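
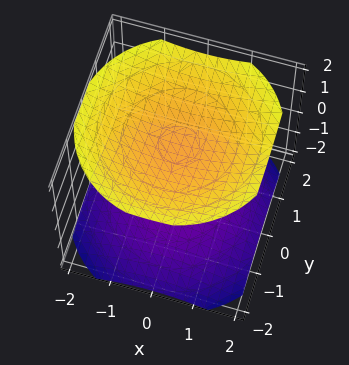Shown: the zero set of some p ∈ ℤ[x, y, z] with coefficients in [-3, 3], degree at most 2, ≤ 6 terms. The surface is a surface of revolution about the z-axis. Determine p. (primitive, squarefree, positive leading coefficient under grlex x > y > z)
First, I count 2 distinct pieces. Treating them together as one polynomial.
Then, degree: a generic line meets the surface in up to 2 points, so deg p = 2.
Next, symmetries: rotational symmetry about the z-axis ⇒ p depends on x, y only through x² + y².
Next, from the axis intercepts and sections: the surface avoids every integer y-axis point in the box; the surface avoids every integer x-axis point in the box.
Finally, the integer polynomial consistent with all of this is the stated p.

x^2 + y^2 - 2*z^2 + 3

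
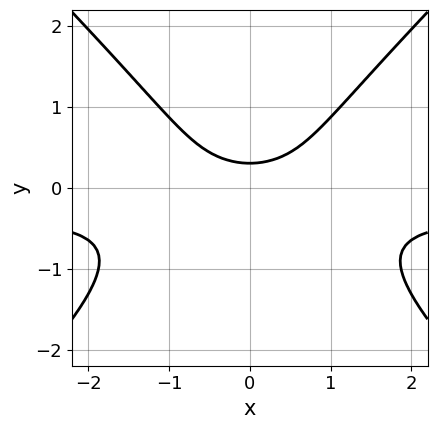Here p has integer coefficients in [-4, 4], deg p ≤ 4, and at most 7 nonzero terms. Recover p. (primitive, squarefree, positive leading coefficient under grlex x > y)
3*x^2*y - 3*y^3 + x^2 - 3*y + 1

Degree: no degree-2 curve has this shape, so deg p = 3.
Symmetries: mirror symmetry x ↦ −x ⇒ only even powers of x.
Against the integer gridlines: no x-intercept at any integer in the box.
Matching integer coefficients to the picture gives p.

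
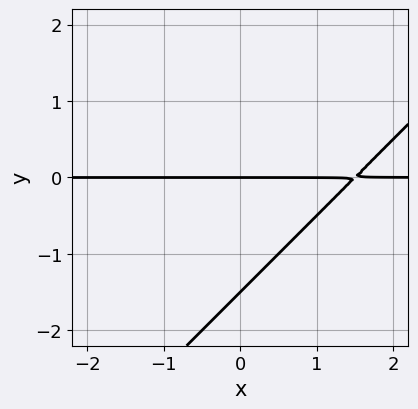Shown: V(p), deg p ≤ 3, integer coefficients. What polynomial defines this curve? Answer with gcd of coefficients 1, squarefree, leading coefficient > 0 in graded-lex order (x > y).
The degree is 2 — a generic line meets the curve in up to 2 points.
Checking where it meets the axes: the visible x-axis segment lies entirely on the curve; one y-axis crossing is at y = 0.
Together with the visible shape, these determine p as stated.

2*x*y - 2*y^2 - 3*y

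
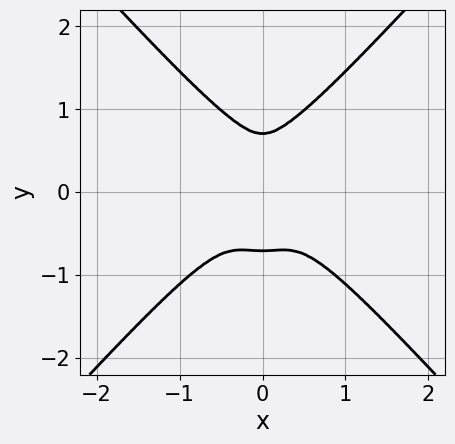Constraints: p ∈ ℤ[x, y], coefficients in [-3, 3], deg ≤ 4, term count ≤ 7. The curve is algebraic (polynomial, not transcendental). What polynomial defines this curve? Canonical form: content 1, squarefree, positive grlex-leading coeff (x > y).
3*x^4 - 2*y^4 + 2*x^2*y + x^2 + y^2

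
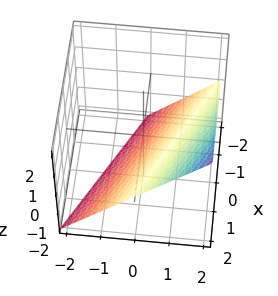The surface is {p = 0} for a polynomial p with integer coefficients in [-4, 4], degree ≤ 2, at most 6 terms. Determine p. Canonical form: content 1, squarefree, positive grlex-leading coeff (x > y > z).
x + 2*y - 2*z - 2

1. deg p = 1. Every cross-section is a straight line — this is a plane.
2. Reading off the gridlines: one z-axis crossing is at z = -1; it meets the y-axis at y = 1 (among the integer gridlines); it crosses the x-axis at the gridline x = 2.
3. Together with the visible shape, these determine p as stated.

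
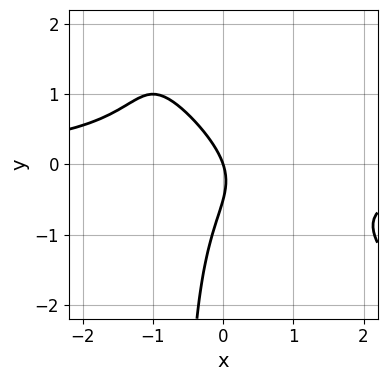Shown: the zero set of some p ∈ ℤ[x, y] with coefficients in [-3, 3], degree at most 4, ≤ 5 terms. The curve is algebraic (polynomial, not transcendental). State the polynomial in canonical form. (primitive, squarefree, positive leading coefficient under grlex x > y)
3*x^2*y + 3*x*y^2 + 2*y^2 + 3*x + y

1. Degree: a generic line meets the curve in up to 3 points, so deg p = 3.
2. From the axis intercepts and sections: it meets the x-axis at x = 0 (among the integer gridlines); it crosses the y-axis at the gridline y = 0.
3. Together with the visible shape, these determine p as stated.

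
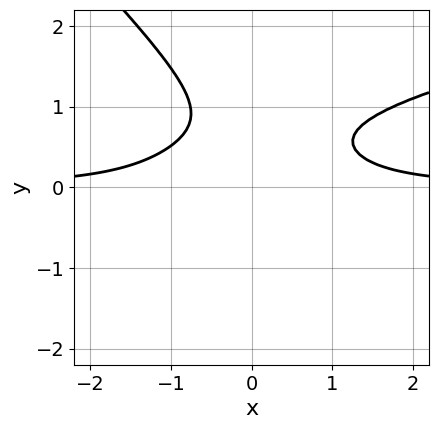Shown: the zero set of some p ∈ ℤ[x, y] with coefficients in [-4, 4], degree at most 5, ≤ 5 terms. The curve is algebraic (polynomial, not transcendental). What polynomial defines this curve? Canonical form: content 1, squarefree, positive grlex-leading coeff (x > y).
3*x*y^3 + 3*y^4 - 3*x^2*y - y^2 + 2

First, the degree is 4 — the shape is more complex than any degree-3 curve.
Then, checking where it meets the axes: it misses every integer gridline on the y-axis; it misses every integer gridline on the x-axis.
Finally, together with the visible shape, these determine p as stated.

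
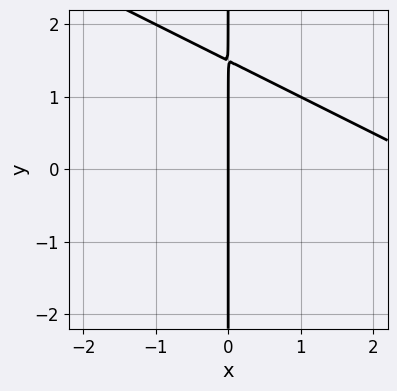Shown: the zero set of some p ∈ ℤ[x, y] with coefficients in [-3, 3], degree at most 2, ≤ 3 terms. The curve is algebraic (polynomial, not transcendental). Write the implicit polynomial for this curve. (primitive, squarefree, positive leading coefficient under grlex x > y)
x^2 + 2*x*y - 3*x

(a) Degree: no degree-1 curve has this shape, so deg p = 2.
(b) Checking where it meets the axes: it meets the x-axis at x = 0 (among the integer gridlines); the visible y-axis segment lies entirely on the curve.
(c) The integer polynomial consistent with all of this is the stated p.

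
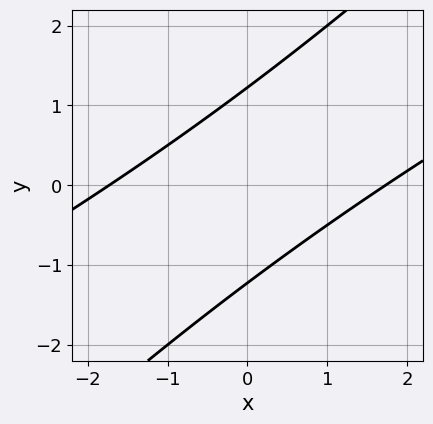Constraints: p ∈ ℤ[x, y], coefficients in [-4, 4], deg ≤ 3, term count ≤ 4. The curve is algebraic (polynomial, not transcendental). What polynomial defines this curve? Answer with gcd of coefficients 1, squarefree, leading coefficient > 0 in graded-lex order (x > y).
x^2 - 3*x*y + 2*y^2 - 3

1. deg p = 2. No degree-1 curve has this shape.
2. The integer polynomial consistent with all of this is the stated p.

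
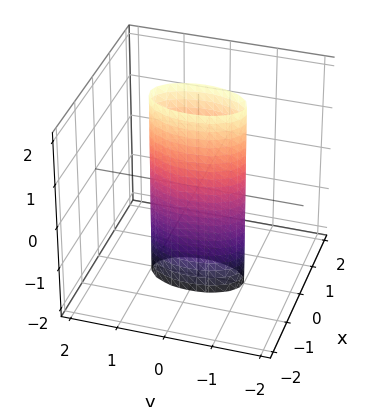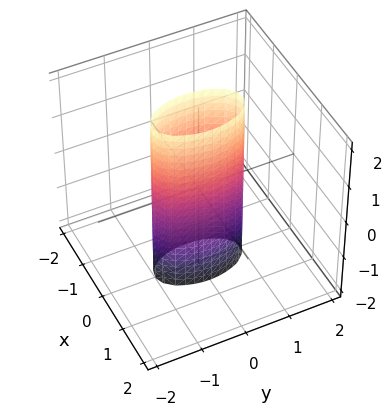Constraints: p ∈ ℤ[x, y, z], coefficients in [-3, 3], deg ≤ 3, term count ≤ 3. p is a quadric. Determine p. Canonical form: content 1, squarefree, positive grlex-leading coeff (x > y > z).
3*x^2 + y^2 - 1

The degree is 2 — a cylinder; a quadric.
Symmetries: it's symmetric under y → −y, forcing even powers of y; it's symmetric under x → −x, forcing even powers of x; the z ↦ −z reflection is a symmetry, so z appears only in even powers.
Reading off the gridlines: the surface avoids every integer z-axis point in the box; among the integer gridlines, it crosses the y-axis at y ∈ {-1, 1}.
Fitting integer coefficients to these (and the overall shape) gives p.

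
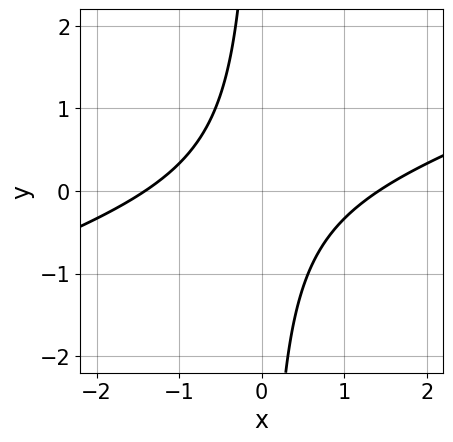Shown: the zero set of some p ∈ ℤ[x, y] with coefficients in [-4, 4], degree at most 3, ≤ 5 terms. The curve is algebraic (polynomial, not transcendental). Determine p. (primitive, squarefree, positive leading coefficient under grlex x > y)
x^2 - 3*x*y - 2

First, deg p = 2. No degree-1 curve has this shape.
Next, reading off the gridlines: the curve avoids every integer y-axis point in the box.
Finally, solving for integer coefficients yields p as stated.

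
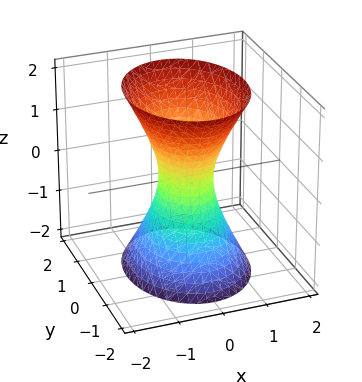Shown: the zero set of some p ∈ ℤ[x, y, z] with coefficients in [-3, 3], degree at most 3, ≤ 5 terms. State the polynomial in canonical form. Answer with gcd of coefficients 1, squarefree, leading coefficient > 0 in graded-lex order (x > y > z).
3*x^2 + 2*y^2 - z^2 - 1

(a) deg p = 2.
(b) Symmetries: mirror symmetry z ↦ −z ⇒ only even powers of z; the y ↦ −y reflection is a symmetry, so y appears only in even powers; the x ↦ −x reflection is a symmetry, so x appears only in even powers.
(c) Against the integer gridlines: it misses every integer gridline on the z-axis.
(d) The integer polynomial consistent with all of this is the stated p.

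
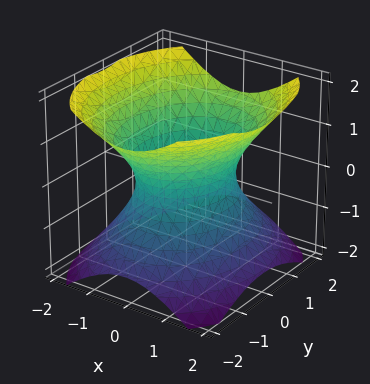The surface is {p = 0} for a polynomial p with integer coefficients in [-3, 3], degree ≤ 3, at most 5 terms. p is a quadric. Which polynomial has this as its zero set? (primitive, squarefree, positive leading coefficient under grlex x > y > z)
3*x^2 + 2*y^2 - 3*z^2 - 3

1. The degree is 2 — an hourglass — one-sheet hyperboloid; a quadric.
2. Symmetries: the y ↦ −y reflection is a symmetry, so y appears only in even powers; the z ↦ −z reflection is a symmetry, so z appears only in even powers; the x ↦ −x reflection is a symmetry, so x appears only in even powers.
3. From the axis intercepts and sections: among the integer gridlines, it crosses the x-axis at x ∈ {-1, 1}; the surface avoids every integer z-axis point in the box.
4. Matching integer coefficients to the picture gives p.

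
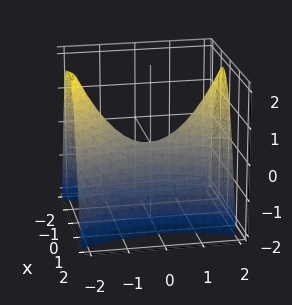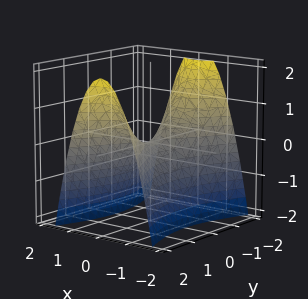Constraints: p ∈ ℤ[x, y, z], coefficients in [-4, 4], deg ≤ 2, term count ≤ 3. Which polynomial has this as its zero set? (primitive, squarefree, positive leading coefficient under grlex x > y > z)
3*x^2 - y^2 + 2*z

1. The degree is 2 — a hyperbolic paraboloid; a quadric.
2. Symmetries: it's symmetric under y → −y, forcing even powers of y; it's symmetric under x → −x, forcing even powers of x.
3. From the visible intercepts: it meets the x-axis at x = 0 (among the integer gridlines); one z-axis crossing is at z = 0; one y-axis crossing is at y = 0.
4. Together with the visible shape, these determine p as stated.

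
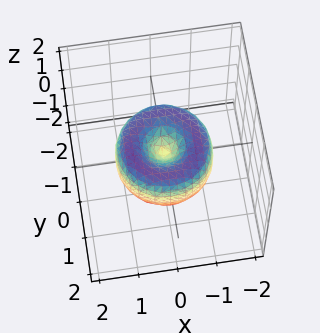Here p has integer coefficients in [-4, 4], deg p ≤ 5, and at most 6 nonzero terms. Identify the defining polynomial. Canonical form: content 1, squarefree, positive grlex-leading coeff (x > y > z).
2*x^4 + 4*x^2*y^2 + 2*y^4 - 3*x^2 - 3*y^2 + 2*z^2

1. The degree is 4 — the shape is more complex than any degree-3 surface.
2. Symmetries: rotational symmetry about the z-axis ⇒ p depends on x, y only through x² + y².
3. Against the integer gridlines: it meets the z-axis at z = 0 (among the integer gridlines); a circular section at z = 0 has radius between 1 and 2; it crosses the x-axis at the gridline x = 0; it meets the y-axis at y = 0 (among the integer gridlines).
4. Putting this together gives p.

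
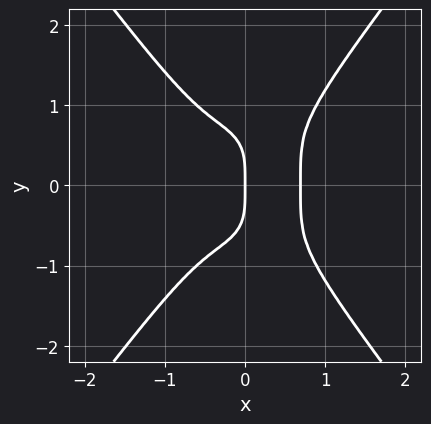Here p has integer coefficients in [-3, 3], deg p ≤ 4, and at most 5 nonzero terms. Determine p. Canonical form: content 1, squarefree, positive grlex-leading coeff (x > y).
3*x^4 - y^4 - x

The degree is 4 — the shape is more complex than any degree-3 curve.
Symmetries: mirror symmetry y ↦ −y ⇒ only even powers of y.
Reading off the gridlines: it crosses the x-axis at the gridline x = 0; it crosses the y-axis at the gridline y = 0.
Solving for integer coefficients yields p as stated.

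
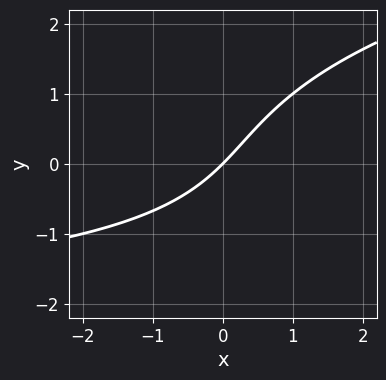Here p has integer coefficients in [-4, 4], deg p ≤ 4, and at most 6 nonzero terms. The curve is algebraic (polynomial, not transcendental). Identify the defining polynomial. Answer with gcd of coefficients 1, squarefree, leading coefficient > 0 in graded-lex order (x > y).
y^3 - x*y - 3*x + 3*y

First, deg p = 3. The shape is more complex than any degree-2 curve.
Then, against the integer gridlines: it crosses the y-axis at the gridline y = 0; it meets the x-axis at x = 0 (among the integer gridlines).
Finally, these observations pin down the coefficients.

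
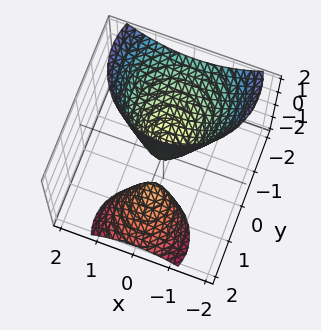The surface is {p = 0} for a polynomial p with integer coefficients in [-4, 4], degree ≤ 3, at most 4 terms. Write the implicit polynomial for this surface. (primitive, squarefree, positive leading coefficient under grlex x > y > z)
1. I count 2 distinct pieces. They look like related sheets of one shape, so recover p as a whole.
2. The degree is 2 — a generic line meets the surface in up to 2 points.
3. From the visible intercepts: one z-axis crossing is at z = 0; it meets the x-axis at x = 0 (among the integer gridlines); one y-axis crossing is at y = 0.
4. These observations pin down the coefficients.

2*x^2 + 2*y^2 + 3*y*z - z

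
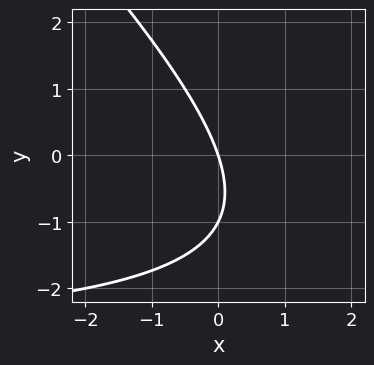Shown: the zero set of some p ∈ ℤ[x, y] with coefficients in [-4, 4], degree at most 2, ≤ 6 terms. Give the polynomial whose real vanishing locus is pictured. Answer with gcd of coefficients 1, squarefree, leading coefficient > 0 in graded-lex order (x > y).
x*y + y^2 + 3*x + y

1. The degree is 2 — a generic line meets the curve in up to 2 points.
2. From the visible intercepts: it meets the x-axis at x = 0 (among the integer gridlines); the y-axis gridline crossings are at y ∈ {-1, 0}.
3. These observations pin down the coefficients.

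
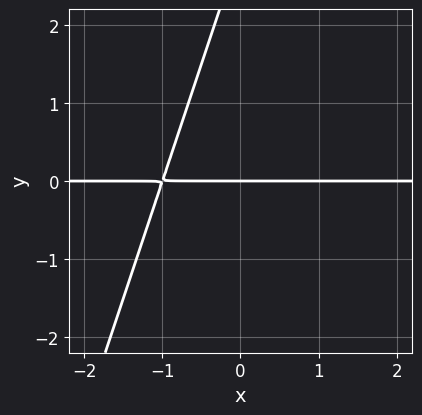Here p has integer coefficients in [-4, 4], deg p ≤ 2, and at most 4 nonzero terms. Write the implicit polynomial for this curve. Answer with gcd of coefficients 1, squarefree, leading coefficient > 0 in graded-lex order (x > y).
3*x*y - y^2 + 3*y

(a) The degree is 2 — no degree-1 curve has this shape.
(b) Observable constraints: it crosses the y-axis at the gridline y = 0; the visible x-axis segment lies entirely on the curve.
(c) Fitting integer coefficients to these (and the overall shape) gives p.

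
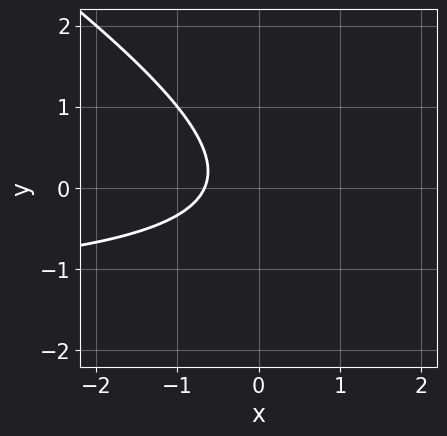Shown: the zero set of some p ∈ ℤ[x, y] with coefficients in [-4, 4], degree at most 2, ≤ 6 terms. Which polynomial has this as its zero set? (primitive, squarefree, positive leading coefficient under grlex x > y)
2*x*y + 3*y^2 + 3*x + 2

1. The degree is 2 — the shape is more complex than any degree-1 curve.
2. Against the integer gridlines: it misses every integer gridline on the y-axis.
3. The integer polynomial consistent with all of this is the stated p.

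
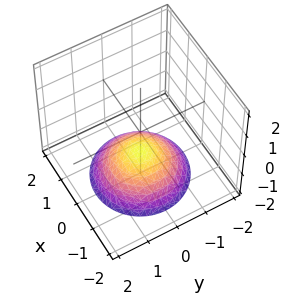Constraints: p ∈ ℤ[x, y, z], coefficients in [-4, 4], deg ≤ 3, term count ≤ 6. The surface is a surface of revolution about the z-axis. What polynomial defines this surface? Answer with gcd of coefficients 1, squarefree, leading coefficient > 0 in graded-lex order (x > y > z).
x^2 + y^2 + 2*z + 2

1. Degree: no degree-1 surface has this shape, so deg p = 2.
2. Symmetry: the z-axis is an axis of rotation, so x and y enter only as x² + y².
3. From the visible intercepts: it misses every integer gridline on the y-axis; a circular section at z = -2 has radius between 1 and 2.
4. Matching integer coefficients to the picture gives p. Check: (0, 0, -1) on the z-axis lies on the surface, and p(0, 0, -1) = 0. ✓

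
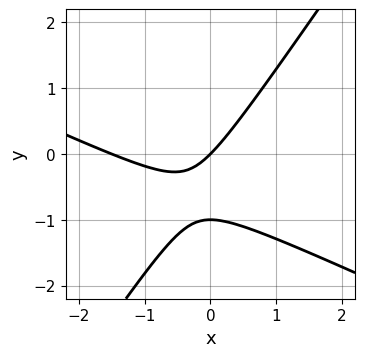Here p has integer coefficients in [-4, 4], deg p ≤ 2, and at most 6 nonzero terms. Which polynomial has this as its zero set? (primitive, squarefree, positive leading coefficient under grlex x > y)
2*x^2 + 3*x*y - 3*y^2 + 3*x - 3*y

(a) Degree: a generic line meets the curve in up to 2 points, so deg p = 2.
(b) Against the integer gridlines: among the integer gridlines, it crosses the y-axis at y ∈ {-1, 0}; it crosses the x-axis at the gridline x = 0.
(c) Fitting integer coefficients to these (and the overall shape) gives p.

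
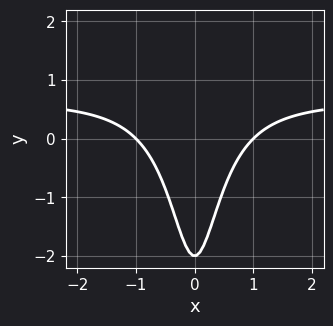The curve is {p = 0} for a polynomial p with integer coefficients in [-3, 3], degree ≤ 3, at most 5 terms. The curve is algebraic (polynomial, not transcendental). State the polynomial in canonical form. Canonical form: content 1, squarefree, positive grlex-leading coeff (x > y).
3*x^2*y - 2*x^2 + y + 2

deg p = 3. The shape is more complex than any degree-2 curve.
Symmetries: mirror symmetry x ↦ −x ⇒ only even powers of x.
From the visible intercepts: one y-axis crossing is at y = -2; the x-axis gridline crossings are at x ∈ {-1, 1}.
Solving for integer coefficients yields p as stated.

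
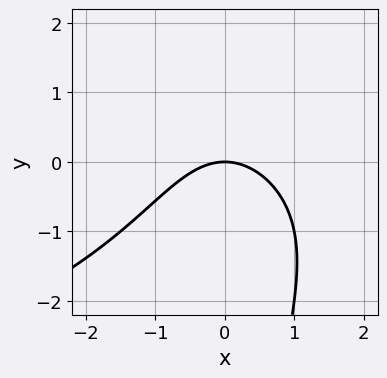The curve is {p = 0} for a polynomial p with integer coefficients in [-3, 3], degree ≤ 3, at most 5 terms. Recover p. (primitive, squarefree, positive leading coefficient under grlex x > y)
x*y^2 + 2*x^2 + 3*y

1. The degree is 3 — the shape is more complex than any degree-2 curve.
2. Observable constraints: one y-axis crossing is at y = 0; one x-axis crossing is at x = 0.
3. Assembling these constraints gives the stated polynomial.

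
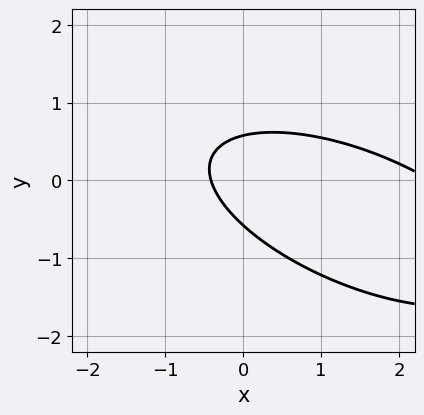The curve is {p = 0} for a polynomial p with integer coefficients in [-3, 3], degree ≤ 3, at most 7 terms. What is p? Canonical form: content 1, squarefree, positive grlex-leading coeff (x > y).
x^2 + 2*x*y + 3*y^2 - 2*x - 1

First, degree: no degree-1 curve has this shape, so deg p = 2.
Finally, putting this together gives p.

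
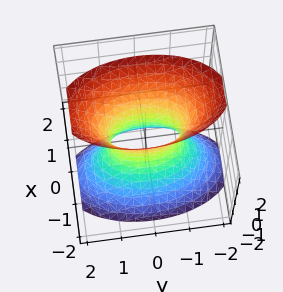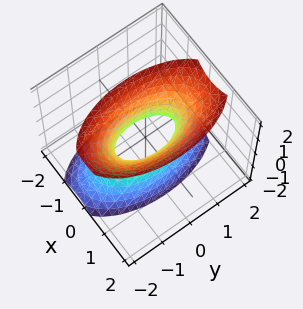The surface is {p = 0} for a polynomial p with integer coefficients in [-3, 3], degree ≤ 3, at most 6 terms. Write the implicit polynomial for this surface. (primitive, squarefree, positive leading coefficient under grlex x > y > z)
The degree is 2 — no degree-1 surface has this shape.
Checking where it meets the axes: among the integer gridlines, it crosses the y-axis at y ∈ {-1, 1}; the surface avoids every integer z-axis point in the box.
Putting this together gives p.

3*x^2 - x*z + y^2 - z^2 - 1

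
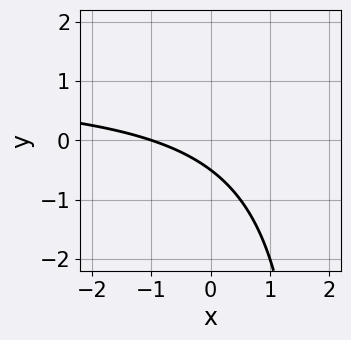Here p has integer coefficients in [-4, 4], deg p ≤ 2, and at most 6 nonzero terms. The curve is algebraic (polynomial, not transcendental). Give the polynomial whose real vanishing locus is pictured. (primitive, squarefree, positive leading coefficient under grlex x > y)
x*y - x - 2*y - 1

1. deg p = 2. The shape is more complex than any degree-1 curve.
2. Observable constraints: one x-axis crossing is at x = -1.
3. The integer polynomial consistent with all of this is the stated p.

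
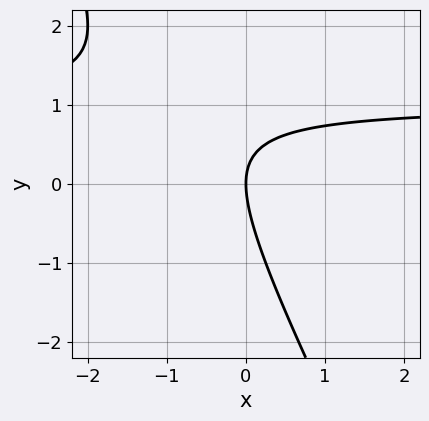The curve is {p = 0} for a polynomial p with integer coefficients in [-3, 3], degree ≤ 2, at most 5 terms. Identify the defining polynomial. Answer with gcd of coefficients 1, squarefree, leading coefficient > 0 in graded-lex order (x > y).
(a) deg p = 2. A generic line meets the curve in up to 2 points.
(b) Reading off the gridlines: it meets the x-axis at x = 0 (among the integer gridlines); it meets the y-axis at y = 0 (among the integer gridlines).
(c) Fitting integer coefficients to these (and the overall shape) gives p.

2*x*y + y^2 - 2*x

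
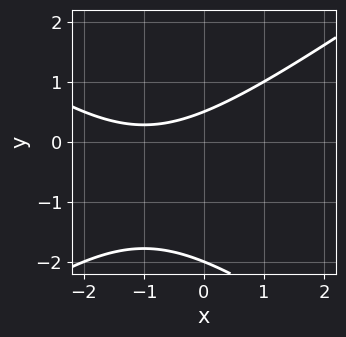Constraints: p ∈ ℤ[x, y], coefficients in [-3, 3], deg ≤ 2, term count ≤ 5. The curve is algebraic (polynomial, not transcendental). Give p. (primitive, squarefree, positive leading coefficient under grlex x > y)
1. Degree: a generic line meets the curve in up to 2 points, so deg p = 2.
2. From the visible intercepts: it crosses the y-axis at the gridline y = -2; the curve avoids every integer x-axis point in the box.
3. These observations pin down the coefficients.

x^2 - 2*y^2 + 2*x - 3*y + 2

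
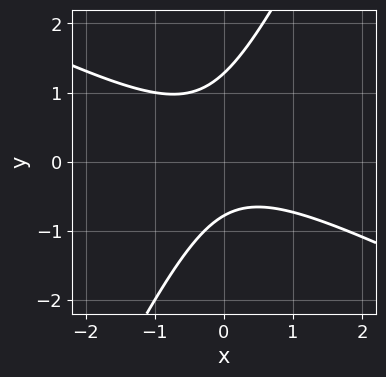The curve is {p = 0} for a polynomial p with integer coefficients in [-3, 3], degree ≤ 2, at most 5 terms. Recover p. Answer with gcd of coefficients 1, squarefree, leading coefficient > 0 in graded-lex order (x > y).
2*x^2 + 3*x*y - 2*y^2 + y + 2

1. The degree is 2 — no degree-1 curve has this shape.
2. From the axis intercepts and sections: no x-intercept at any integer in the box.
3. These observations pin down the coefficients.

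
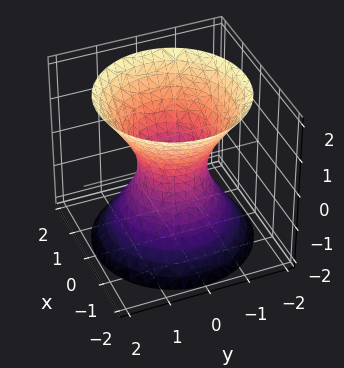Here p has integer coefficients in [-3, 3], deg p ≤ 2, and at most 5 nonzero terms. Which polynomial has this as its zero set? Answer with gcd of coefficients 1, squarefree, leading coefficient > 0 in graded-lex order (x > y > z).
(a) Degree: a generic line meets the surface in up to 2 points, so deg p = 2.
(b) Symmetry: every cross-section ⟂ z is a circle, so x, y appear only via x² + y².
(c) Observable constraints: a circular section at z = -2 has radius between 1 and 2; no z-intercept at any integer in the box.
(d) The integer polynomial consistent with all of this is the stated p.

3*x^2 + 3*y^2 - 2*z^2 - 2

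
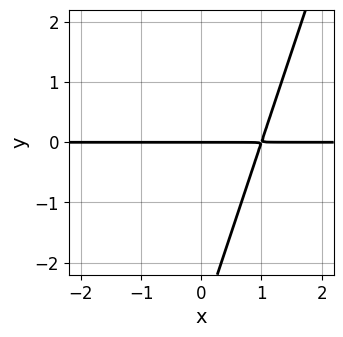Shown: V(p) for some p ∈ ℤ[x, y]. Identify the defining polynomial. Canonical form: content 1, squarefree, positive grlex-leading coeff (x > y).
3*x*y - y^2 - 3*y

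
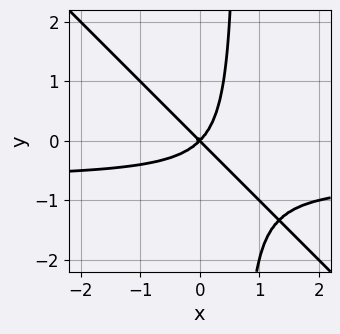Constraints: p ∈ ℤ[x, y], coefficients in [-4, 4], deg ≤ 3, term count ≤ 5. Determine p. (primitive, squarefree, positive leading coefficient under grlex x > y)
3*x^2*y + 3*x*y^2 + 2*x^2 - 2*y^2

First, the degree is 3 — no degree-2 curve has this shape.
Then, against the integer gridlines: it crosses the x-axis at the gridline x = 0; it crosses the y-axis at the gridline y = 0.
Finally, the integer polynomial consistent with all of this is the stated p.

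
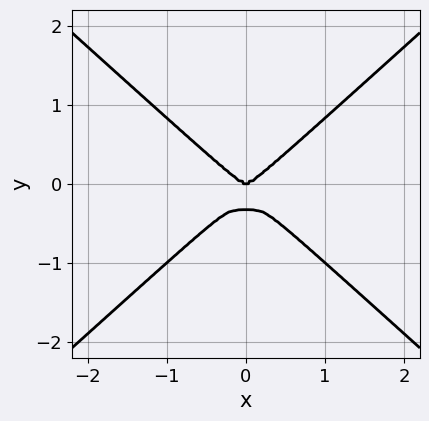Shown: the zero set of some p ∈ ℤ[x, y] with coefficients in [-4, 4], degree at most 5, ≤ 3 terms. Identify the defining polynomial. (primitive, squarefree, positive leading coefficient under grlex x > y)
2*x^4 - 3*y^4 - y^3

(a) deg p = 4.
(b) Symmetries: it's symmetric under x → −x, forcing even powers of x.
(c) Checking where it meets the axes: it meets the y-axis at y = 0 (among the integer gridlines); it meets the x-axis at x = 0 (among the integer gridlines).
(d) The integer polynomial consistent with all of this is the stated p.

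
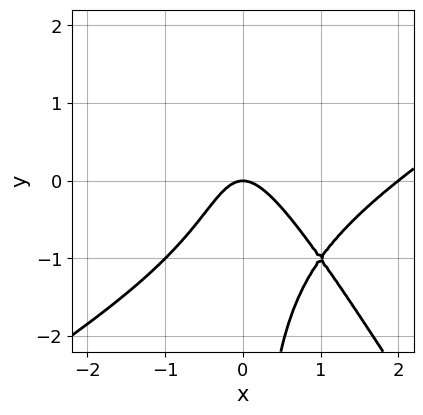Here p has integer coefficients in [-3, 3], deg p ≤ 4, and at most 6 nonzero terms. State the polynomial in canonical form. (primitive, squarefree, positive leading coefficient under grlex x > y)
x^3 - x^2*y - x*y^2 - 2*x^2 - y

The degree is 3 — a generic line meets the curve in up to 3 points.
Checking where it meets the axes: the x-axis gridline crossings are at x ∈ {0, 2}; it crosses the y-axis at the gridline y = 0.
Assembling these constraints gives the stated polynomial.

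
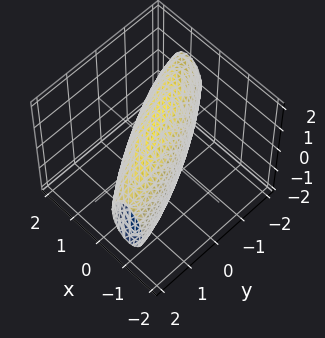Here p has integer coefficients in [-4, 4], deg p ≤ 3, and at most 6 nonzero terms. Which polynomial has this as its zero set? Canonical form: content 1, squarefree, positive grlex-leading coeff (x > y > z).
1. The degree is 2 — a generic line meets the surface in up to 2 points.
2. Matching integer coefficients to the picture gives p.

3*x^2 + 3*x*y + y^2 + z^2 - 2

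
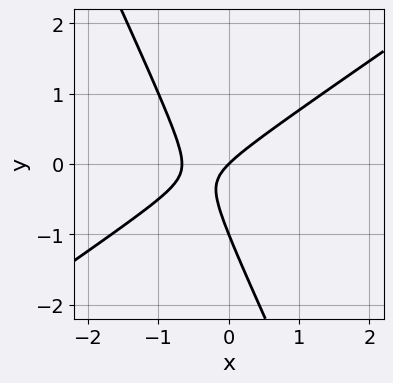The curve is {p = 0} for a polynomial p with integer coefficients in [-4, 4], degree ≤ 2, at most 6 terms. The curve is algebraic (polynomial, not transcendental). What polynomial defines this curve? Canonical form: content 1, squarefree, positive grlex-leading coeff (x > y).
3*x^2 - 3*x*y - 2*y^2 + 2*x - 2*y

First, deg p = 2. The shape is more complex than any degree-1 curve.
Then, observable constraints: among the integer gridlines, it crosses the y-axis at y ∈ {-1, 0}; one x-axis crossing is at x = 0.
Finally, together with the visible shape, these determine p as stated.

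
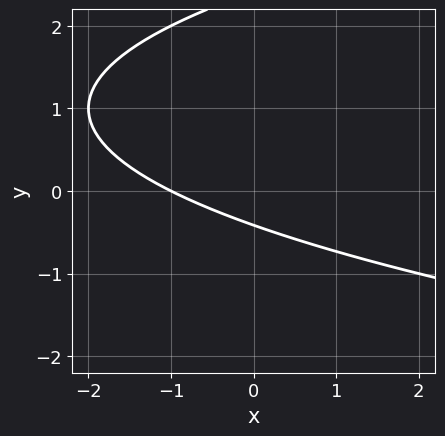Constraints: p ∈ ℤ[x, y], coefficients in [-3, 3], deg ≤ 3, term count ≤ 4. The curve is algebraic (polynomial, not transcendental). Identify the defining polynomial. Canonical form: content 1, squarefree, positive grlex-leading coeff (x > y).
y^2 - x - 2*y - 1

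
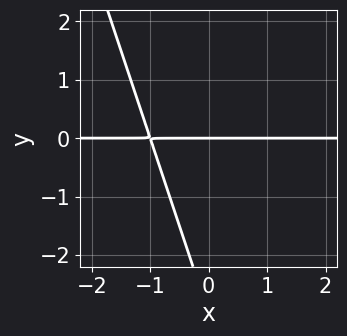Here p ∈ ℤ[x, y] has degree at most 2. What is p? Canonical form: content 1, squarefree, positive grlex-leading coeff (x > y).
3*x*y + y^2 + 3*y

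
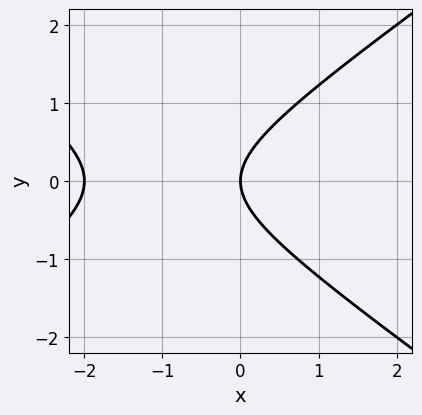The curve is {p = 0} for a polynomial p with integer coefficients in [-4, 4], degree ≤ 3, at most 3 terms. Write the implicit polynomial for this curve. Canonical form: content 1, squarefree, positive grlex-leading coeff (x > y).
x^2 - 2*y^2 + 2*x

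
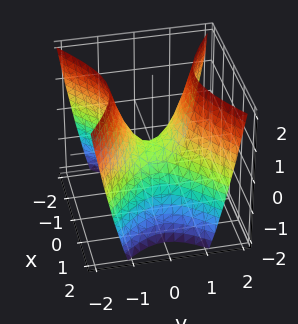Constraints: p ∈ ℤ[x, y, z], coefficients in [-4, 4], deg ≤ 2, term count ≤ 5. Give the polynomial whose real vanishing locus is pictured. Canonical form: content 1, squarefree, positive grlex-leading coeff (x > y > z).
First, deg p = 2. A hyperbolic paraboloid; a quadric.
Then, symmetries: mirror symmetry x ↦ −x ⇒ only even powers of x; mirror symmetry y ↦ −y ⇒ only even powers of y.
Then, observable constraints: one x-axis crossing is at x = 0; it meets the z-axis at z = 0 (among the integer gridlines); it meets the y-axis at y = 0 (among the integer gridlines).
Finally, matching integer coefficients to the picture gives p.

2*x^2 - 3*y^2 + 2*z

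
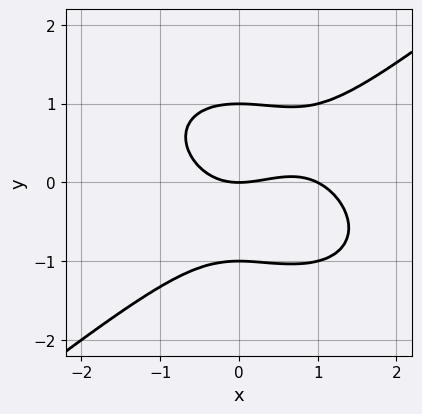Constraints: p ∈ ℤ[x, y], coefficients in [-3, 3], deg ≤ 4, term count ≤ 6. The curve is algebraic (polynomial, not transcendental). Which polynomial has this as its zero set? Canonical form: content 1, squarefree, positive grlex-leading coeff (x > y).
x^3 - 2*y^3 - x^2 + 2*y

First, degree: a generic line meets the curve in up to 3 points, so deg p = 3.
Then, reading off the gridlines: the x-axis gridline crossings are at x ∈ {0, 1}; among the integer gridlines, it crosses the y-axis at y ∈ {-1, 0, 1}.
Finally, these observations pin down the coefficients.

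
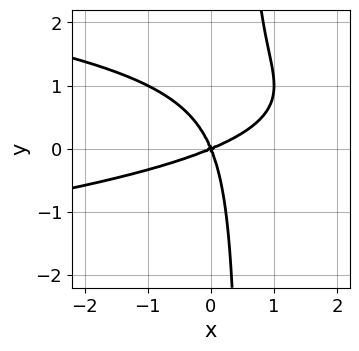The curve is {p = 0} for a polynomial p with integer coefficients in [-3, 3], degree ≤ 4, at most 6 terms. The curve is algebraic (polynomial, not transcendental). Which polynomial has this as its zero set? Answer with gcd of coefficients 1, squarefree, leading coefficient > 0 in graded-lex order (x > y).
2*x*y^2 + x^2 - 2*x*y - y^2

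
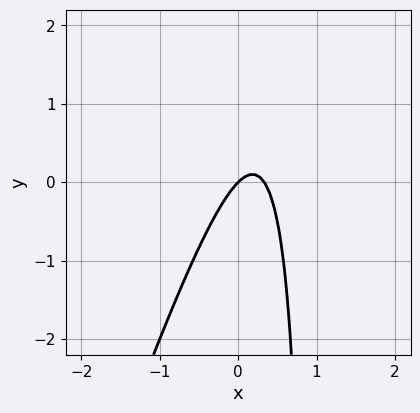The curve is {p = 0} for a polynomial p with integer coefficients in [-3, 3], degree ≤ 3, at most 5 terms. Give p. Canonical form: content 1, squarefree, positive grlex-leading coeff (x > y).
First, the degree is 2 — the shape is more complex than any degree-1 curve.
Next, checking where it meets the axes: one x-axis crossing is at x = 0; it crosses the y-axis at the gridline y = 0.
Finally, putting this together gives p.

3*x^2 - x*y - x + y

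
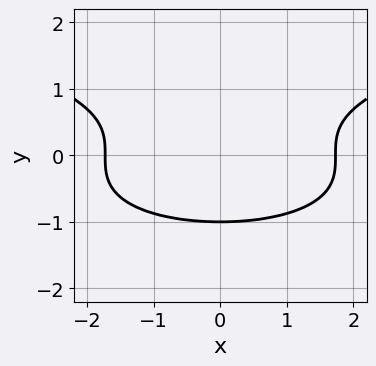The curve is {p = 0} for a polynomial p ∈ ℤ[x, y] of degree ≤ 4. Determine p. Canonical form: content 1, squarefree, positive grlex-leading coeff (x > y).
deg p = 3. The shape is more complex than any degree-2 curve.
Symmetries: mirror symmetry x ↦ −x ⇒ only even powers of x.
Observable constraints: it crosses the y-axis at the gridline y = -1.
Fitting integer coefficients to these (and the overall shape) gives p.

3*y^3 - x^2 + 3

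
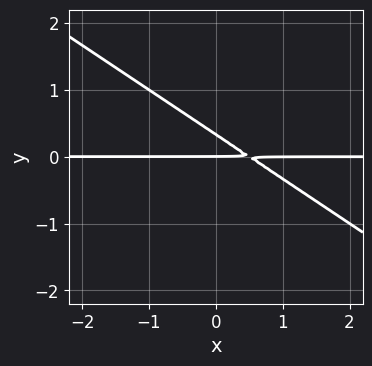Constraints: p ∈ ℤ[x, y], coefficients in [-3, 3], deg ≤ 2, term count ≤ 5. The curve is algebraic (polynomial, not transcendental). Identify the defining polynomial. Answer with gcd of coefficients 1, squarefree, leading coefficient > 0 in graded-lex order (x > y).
deg p = 2.
Against the integer gridlines: it meets the y-axis at y = 0 (among the integer gridlines); every point of the x-axis in the box is on the curve.
Putting this together gives p.

2*x*y + 3*y^2 - y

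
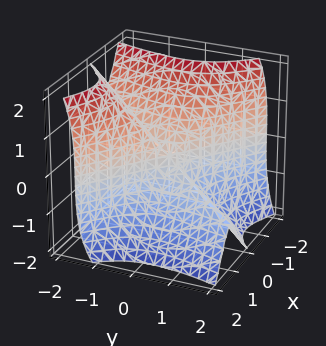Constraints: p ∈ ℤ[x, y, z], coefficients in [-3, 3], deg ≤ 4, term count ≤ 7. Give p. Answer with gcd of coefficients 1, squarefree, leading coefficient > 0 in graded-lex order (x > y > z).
3*x^3 + x^2*y - 3*x*y^2 + y^3 + z^3

1. deg p = 3. No degree-2 surface has this shape.
2. From the axis intercepts and sections: one z-axis crossing is at z = 0; one y-axis crossing is at y = 0.
3. Assembling these constraints gives the stated polynomial.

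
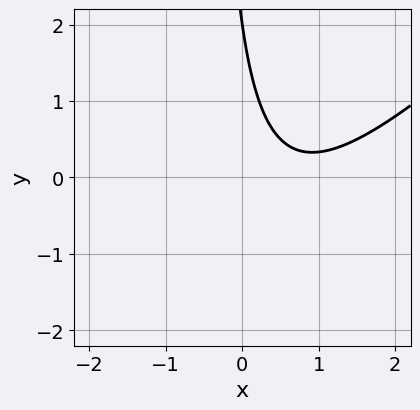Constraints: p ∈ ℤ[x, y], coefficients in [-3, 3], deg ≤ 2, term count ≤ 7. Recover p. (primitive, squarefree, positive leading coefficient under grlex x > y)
2*x^2 - 2*x*y - 3*x - y + 2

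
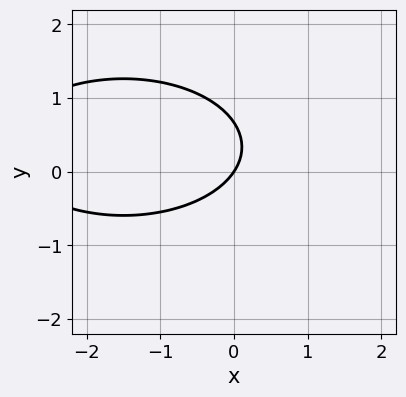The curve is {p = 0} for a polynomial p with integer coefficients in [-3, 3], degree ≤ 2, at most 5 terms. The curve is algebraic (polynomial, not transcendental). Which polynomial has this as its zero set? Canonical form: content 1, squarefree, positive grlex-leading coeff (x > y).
First, degree: the shape is more complex than any degree-1 curve, so deg p = 2.
Then, checking where it meets the axes: one x-axis crossing is at x = 0; it meets the y-axis at y = 0 (among the integer gridlines).
Finally, putting this together gives p.

x^2 + 3*y^2 + 3*x - 2*y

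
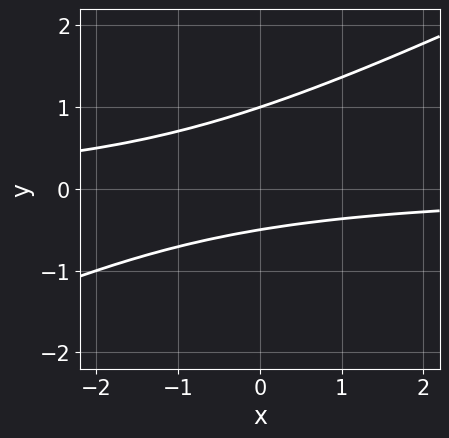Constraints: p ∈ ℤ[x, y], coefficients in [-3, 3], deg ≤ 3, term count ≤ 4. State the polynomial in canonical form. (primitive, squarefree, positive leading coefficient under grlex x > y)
x*y - 2*y^2 + y + 1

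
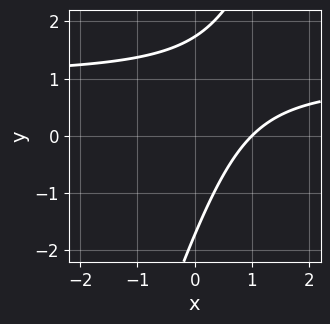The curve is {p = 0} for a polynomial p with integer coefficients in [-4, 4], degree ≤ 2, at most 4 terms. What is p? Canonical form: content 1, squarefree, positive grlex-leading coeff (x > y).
1. The degree is 2 — no degree-1 curve has this shape.
2. Checking where it meets the axes: it meets the x-axis at x = 1 (among the integer gridlines).
3. Together with the visible shape, these determine p as stated.

3*x*y - y^2 - 3*x + 3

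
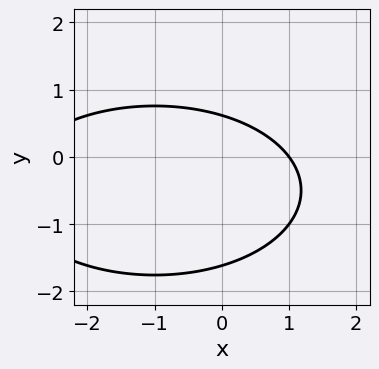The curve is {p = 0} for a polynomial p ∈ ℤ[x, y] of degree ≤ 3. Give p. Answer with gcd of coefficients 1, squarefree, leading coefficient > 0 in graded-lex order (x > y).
x^2 + 3*y^2 + 2*x + 3*y - 3

1. The degree is 2 — a generic line meets the curve in up to 2 points.
2. Checking where it meets the axes: it meets the x-axis at x = 1 (among the integer gridlines).
3. The integer polynomial consistent with all of this is the stated p.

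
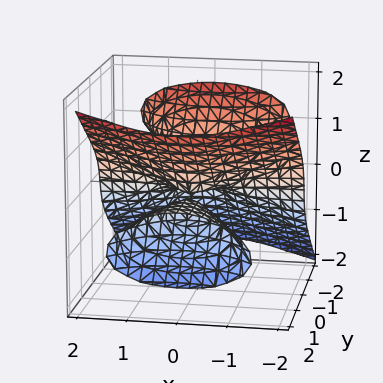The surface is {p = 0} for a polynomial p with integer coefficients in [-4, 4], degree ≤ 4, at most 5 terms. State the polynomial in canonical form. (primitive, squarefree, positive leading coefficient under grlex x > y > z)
x^2*y + 2*y^2*z - 3*z^3 - z

(a) I count 2 distinct pieces.
(b) The degree is 3 — a generic line meets the surface in up to 3 points.
(c) From the axis intercepts and sections: the visible x-axis segment lies entirely on the surface; it crosses the z-axis at the gridline z = 0; every point of the y-axis in the box is on the surface.
(d) Assembling these constraints gives the stated polynomial.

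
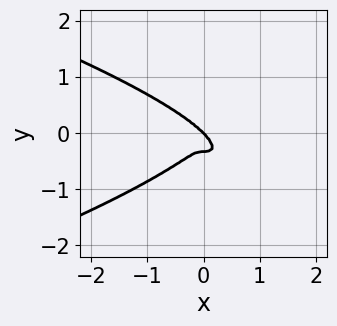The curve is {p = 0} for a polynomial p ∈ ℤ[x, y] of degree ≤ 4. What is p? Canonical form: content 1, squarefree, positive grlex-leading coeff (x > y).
3*y^4 + x^3 + y^3

(a) The degree is 4 — a generic line meets the curve in up to 4 points.
(b) Reading off the gridlines: it meets the x-axis at x = 0 (among the integer gridlines); one y-axis crossing is at y = 0.
(c) The integer polynomial consistent with all of this is the stated p.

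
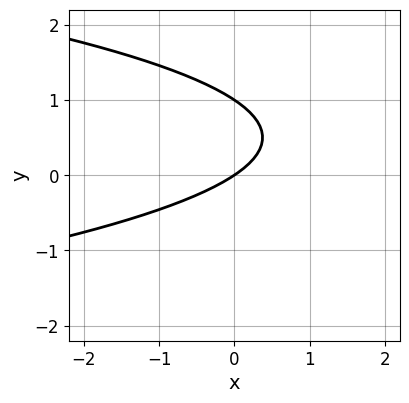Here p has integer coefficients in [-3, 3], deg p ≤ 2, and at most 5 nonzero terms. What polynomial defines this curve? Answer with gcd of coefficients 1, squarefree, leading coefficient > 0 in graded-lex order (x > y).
1. The degree is 2 — a generic line meets the curve in up to 2 points.
2. From the axis intercepts and sections: it crosses the x-axis at the gridline x = 0; among the integer gridlines, it crosses the y-axis at y ∈ {0, 1}.
3. Putting this together gives p.

3*y^2 + 2*x - 3*y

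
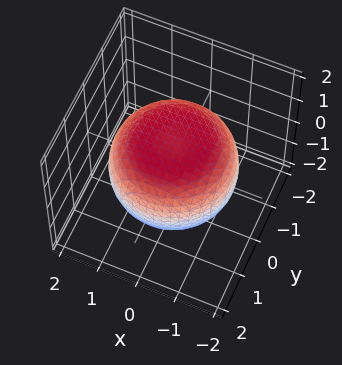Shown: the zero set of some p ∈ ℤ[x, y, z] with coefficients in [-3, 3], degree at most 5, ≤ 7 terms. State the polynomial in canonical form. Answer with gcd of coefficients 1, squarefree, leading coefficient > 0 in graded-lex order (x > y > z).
First, degree: a generic line meets the surface in up to 4 points, so deg p = 4.
Next, symmetry: the surface is invariant under rotation about z: p = q(x² + y², z).
Next, from the axis intercepts and sections: among the integer gridlines, it crosses the z-axis at z ∈ {-1, 1}; a circular section at z = 1 has radius exactly 1.
Finally, together with the visible shape, these determine p as stated.

x^4 + 2*x^2*y^2 + y^4 - x^2 - y^2 + 3*z^2 - 3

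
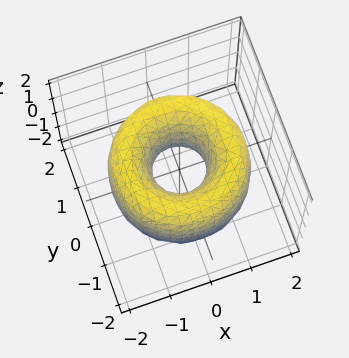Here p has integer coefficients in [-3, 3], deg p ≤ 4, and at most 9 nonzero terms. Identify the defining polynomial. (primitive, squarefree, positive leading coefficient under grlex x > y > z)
First, deg p = 4. No degree-3 surface has this shape.
Then, by symmetry, the z-axis is an axis of rotation, so x and y enter only as x² + y².
Then, from the axis intercepts and sections: a circular section at z = 1 has radius exactly 1; no z-intercept at any integer in the box.
Finally, the integer polynomial consistent with all of this is the stated p.

x^4 + 2*x^2*y^2 + y^4 - 3*x^2 - 3*y^2 + z^2 + 1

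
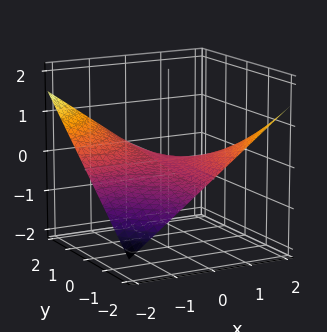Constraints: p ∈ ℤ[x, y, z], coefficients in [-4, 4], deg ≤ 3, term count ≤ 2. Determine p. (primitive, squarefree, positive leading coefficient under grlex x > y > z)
x*y + 3*z

(a) deg p = 2. A saddle surface; a quadric.
(b) Against the integer gridlines: the visible x-axis segment lies entirely on the surface; it crosses the z-axis at the gridline z = 0; the visible y-axis segment lies entirely on the surface.
(c) The integer polynomial consistent with all of this is the stated p.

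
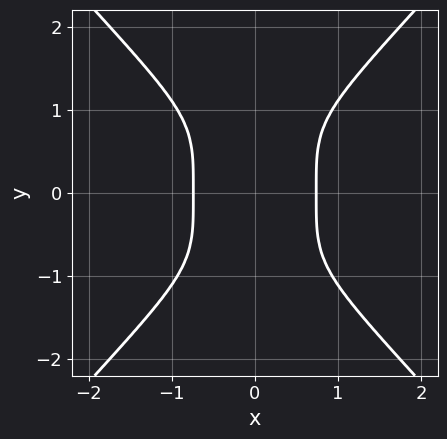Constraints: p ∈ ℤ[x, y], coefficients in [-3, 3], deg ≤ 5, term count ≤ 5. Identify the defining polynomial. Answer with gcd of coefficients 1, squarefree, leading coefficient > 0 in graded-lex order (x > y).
(a) deg p = 4. A generic line meets the curve in up to 4 points.
(b) Symmetries: the x ↦ −x reflection is a symmetry, so x appears only in even powers; mirror symmetry y ↦ −y ⇒ only even powers of y.
(c) Reading off the gridlines: no y-intercept at any integer in the box.
(d) Putting this together gives p.

3*x^4 - 2*y^4 + 2*x^2 - 2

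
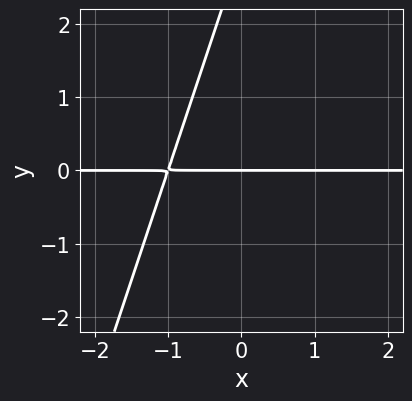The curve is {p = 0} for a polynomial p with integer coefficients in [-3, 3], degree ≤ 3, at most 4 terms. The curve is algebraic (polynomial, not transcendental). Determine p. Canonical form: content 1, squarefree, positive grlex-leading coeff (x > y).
3*x*y - y^2 + 3*y

First, the degree is 2 — the shape is more complex than any degree-1 curve.
Next, reading off the gridlines: every point of the x-axis in the box is on the curve; it crosses the y-axis at the gridline y = 0.
Finally, these observations pin down the coefficients.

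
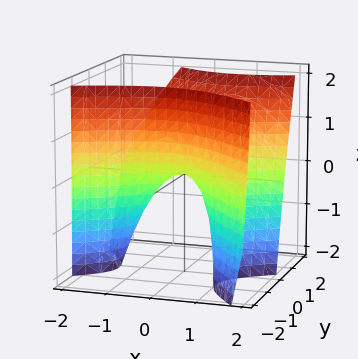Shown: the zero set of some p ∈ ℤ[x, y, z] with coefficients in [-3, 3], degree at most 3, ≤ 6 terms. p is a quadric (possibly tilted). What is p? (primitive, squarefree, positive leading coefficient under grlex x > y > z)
x^2 - x*y - 2*y^2 + y*z + z

First, deg p = 2.
Then, from the axis intercepts and sections: it meets the y-axis at y = 0 (among the integer gridlines); one z-axis crossing is at z = 0; it crosses the x-axis at the gridline x = 0.
Finally, these observations pin down the coefficients.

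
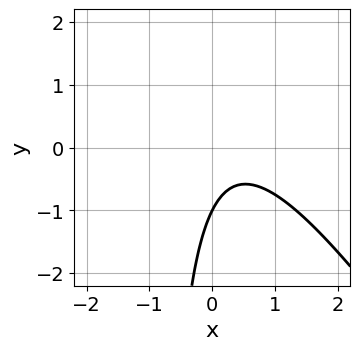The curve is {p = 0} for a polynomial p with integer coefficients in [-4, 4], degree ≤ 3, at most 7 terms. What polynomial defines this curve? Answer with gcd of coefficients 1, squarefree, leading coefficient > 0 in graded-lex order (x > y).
3*x^2 + 2*x*y - 2*x + 2*y + 2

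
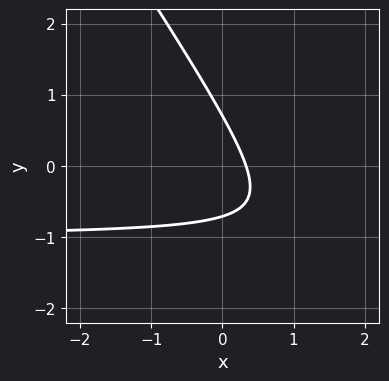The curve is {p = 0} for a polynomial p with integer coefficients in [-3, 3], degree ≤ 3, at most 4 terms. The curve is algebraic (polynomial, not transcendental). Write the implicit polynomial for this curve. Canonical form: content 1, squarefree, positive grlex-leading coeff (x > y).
deg p = 2. The shape is more complex than any degree-1 curve.
Solving for integer coefficients yields p as stated.

3*x*y + 2*y^2 + 3*x - 1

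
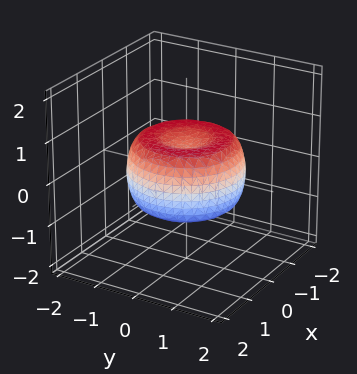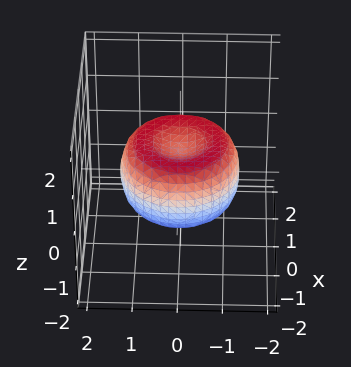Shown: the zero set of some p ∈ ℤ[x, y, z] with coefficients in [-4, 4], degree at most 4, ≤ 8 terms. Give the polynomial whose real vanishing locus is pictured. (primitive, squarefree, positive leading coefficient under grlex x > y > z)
2*x^4 + 4*x^2*y^2 + 2*y^4 - 3*x^2 - 3*y^2 + 3*z^2 - 1

First, degree: a generic line meets the surface in up to 4 points, so deg p = 4.
Then, symmetries: rotational symmetry about the z-axis ⇒ p depends on x, y only through x² + y².
Next, checking where it meets the axes: a circular section at z = 0 has radius between 1 and 2.
Finally, solving for integer coefficients yields p as stated.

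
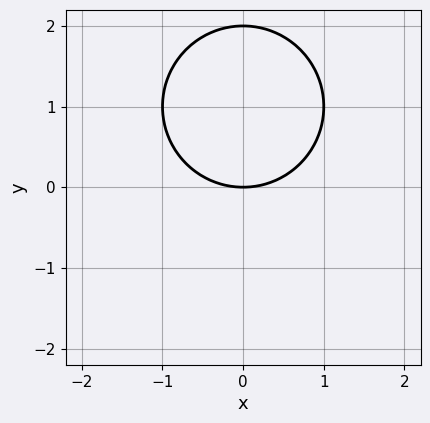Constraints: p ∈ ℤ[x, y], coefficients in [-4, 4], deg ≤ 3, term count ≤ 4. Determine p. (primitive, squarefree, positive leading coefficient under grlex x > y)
First, degree: no degree-1 curve has this shape, so deg p = 2.
Next, symmetries: the x ↦ −x reflection is a symmetry, so x appears only in even powers.
Then, from the axis intercepts and sections: one x-axis crossing is at x = 0; the y-axis gridline crossings are at y ∈ {0, 2}.
Finally, solving for integer coefficients yields p as stated.

x^2 + y^2 - 2*y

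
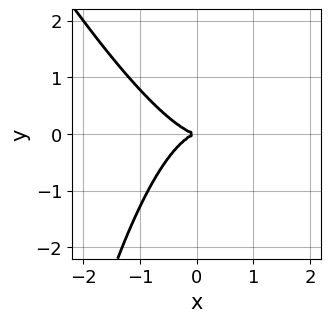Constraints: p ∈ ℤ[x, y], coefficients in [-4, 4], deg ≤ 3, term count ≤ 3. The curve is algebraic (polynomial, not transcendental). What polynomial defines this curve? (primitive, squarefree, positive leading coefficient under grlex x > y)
2*x^3 + x^2*y + 2*y^2

(a) deg p = 3. No degree-2 curve has this shape.
(b) Against the integer gridlines: it meets the y-axis at y = 0 (among the integer gridlines); it crosses the x-axis at the gridline x = 0.
(c) These observations pin down the coefficients.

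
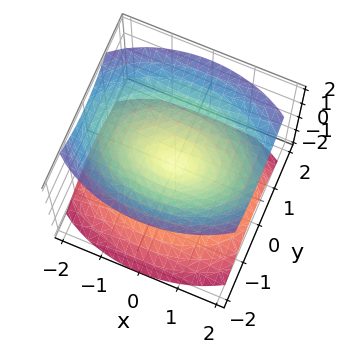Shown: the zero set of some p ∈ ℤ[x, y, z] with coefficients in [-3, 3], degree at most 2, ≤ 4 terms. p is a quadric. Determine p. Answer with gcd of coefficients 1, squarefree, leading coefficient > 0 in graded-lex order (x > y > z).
x^2 + 2*y^2 - 2*z^2

(a) There are 2 components. They look like related sheets of one shape, so recover p as a whole.
(b) The degree is 2 — a double cone through the origin; a quadric.
(c) Symmetries: mirror symmetry x ↦ −x ⇒ only even powers of x; mirror symmetry y ↦ −y ⇒ only even powers of y; the z ↦ −z reflection is a symmetry, so z appears only in even powers.
(d) Observable constraints: it meets the x-axis at x = 0 (among the integer gridlines); it crosses the y-axis at the gridline y = 0; it crosses the z-axis at the gridline z = 0.
(e) The integer polynomial consistent with all of this is the stated p.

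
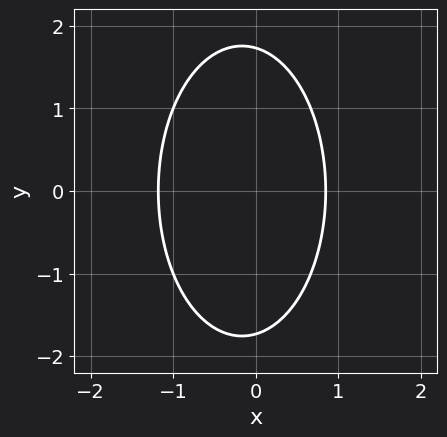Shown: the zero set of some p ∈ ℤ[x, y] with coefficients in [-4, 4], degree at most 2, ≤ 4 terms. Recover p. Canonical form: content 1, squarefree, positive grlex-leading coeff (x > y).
The degree is 2 — no degree-1 curve has this shape.
Symmetries: it's symmetric under y → −y, forcing even powers of y.
The integer polynomial consistent with all of this is the stated p.

3*x^2 + y^2 + x - 3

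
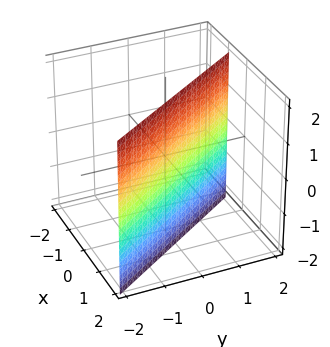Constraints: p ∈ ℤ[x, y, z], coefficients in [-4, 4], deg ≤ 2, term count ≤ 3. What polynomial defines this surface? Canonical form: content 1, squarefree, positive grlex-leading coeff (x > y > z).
3*x + 2*y - 2

Degree: the surface is flat (a plane), so deg p = 1.
Checking where it meets the axes: the surface avoids every integer z-axis point in the box; it crosses the y-axis at the gridline y = 1.
Matching integer coefficients to the picture gives p.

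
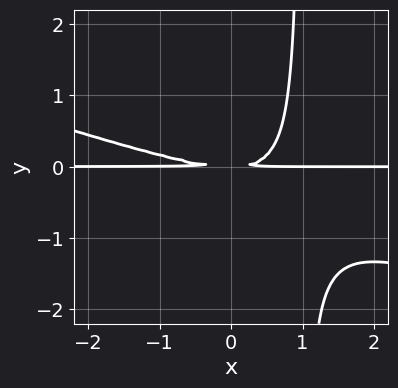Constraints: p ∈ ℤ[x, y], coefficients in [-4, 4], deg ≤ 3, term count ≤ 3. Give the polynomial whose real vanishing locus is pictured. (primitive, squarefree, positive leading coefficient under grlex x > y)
x^2*y + 3*x*y^2 - 3*y^2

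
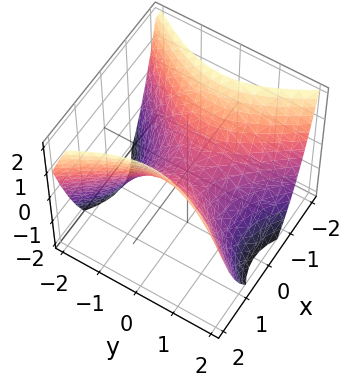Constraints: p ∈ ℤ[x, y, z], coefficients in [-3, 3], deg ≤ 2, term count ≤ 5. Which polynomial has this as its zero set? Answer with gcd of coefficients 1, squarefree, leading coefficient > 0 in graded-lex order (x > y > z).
3*x^2 - 2*y^2 - 3*z

First, degree: a saddle surface; a quadric, so deg p = 2.
Next, symmetries: the y ↦ −y reflection is a symmetry, so y appears only in even powers; the x ↦ −x reflection is a symmetry, so x appears only in even powers.
Then, checking where it meets the axes: one y-axis crossing is at y = 0; one z-axis crossing is at z = 0.
Finally, the integer polynomial consistent with all of this is the stated p.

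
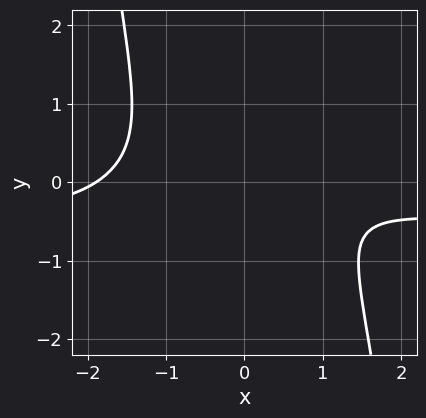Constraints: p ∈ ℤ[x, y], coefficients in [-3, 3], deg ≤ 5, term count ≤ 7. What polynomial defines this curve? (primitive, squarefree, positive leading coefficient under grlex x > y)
First, the degree is 4 — the shape is more complex than any degree-3 curve.
Next, observable constraints: no y-intercept at any integer in the box.
Finally, the integer polynomial consistent with all of this is the stated p.

2*x^3*y + x^3 + 3*y^2 - 2*x + 3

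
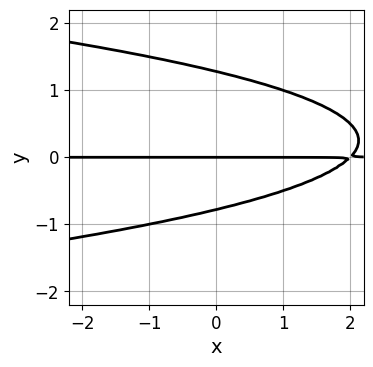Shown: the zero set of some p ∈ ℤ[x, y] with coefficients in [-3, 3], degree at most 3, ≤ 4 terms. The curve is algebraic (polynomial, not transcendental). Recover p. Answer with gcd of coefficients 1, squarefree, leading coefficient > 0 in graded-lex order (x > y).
2*y^3 + x*y - y^2 - 2*y

(a) Degree: a generic line meets the curve in up to 3 points, so deg p = 3.
(b) Against the integer gridlines: it meets the y-axis at y = 0 (among the integer gridlines); the visible x-axis segment lies entirely on the curve.
(c) Assembling these constraints gives the stated polynomial.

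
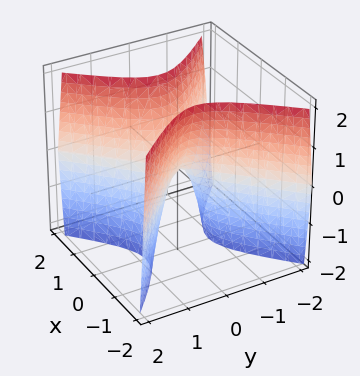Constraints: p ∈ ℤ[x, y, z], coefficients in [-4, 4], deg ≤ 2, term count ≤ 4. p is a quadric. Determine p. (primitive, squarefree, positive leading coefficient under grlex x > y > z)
(a) deg p = 2. A saddle surface; a quadric.
(b) Symmetries: it's symmetric under y → −y, forcing even powers of y; mirror symmetry x ↦ −x ⇒ only even powers of x.
(c) Reading off the gridlines: it crosses the z-axis at the gridline z = 0; it crosses the y-axis at the gridline y = 0.
(d) Matching integer coefficients to the picture gives p.

3*x^2 - 3*y^2 - z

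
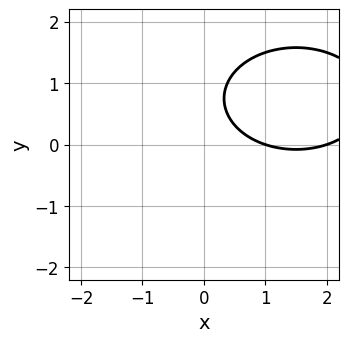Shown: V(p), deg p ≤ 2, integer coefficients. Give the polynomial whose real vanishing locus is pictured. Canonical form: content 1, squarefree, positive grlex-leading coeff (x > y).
x^2 + 2*y^2 - 3*x - 3*y + 2

deg p = 2. A generic line meets the curve in up to 2 points.
From the axis intercepts and sections: the x-axis gridline crossings are at x ∈ {1, 2}; the curve avoids every integer y-axis point in the box.
Matching integer coefficients to the picture gives p.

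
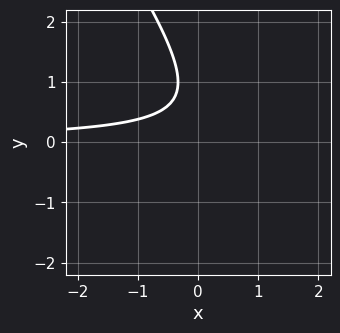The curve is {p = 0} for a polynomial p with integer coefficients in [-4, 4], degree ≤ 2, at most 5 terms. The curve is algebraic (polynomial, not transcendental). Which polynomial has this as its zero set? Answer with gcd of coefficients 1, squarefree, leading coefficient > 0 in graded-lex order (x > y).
(a) deg p = 2.
(b) Reading off the gridlines: the curve avoids every integer x-axis point in the box; no y-intercept at any integer in the box.
(c) These observations pin down the coefficients.

3*x*y + 2*y^2 - 3*y + 2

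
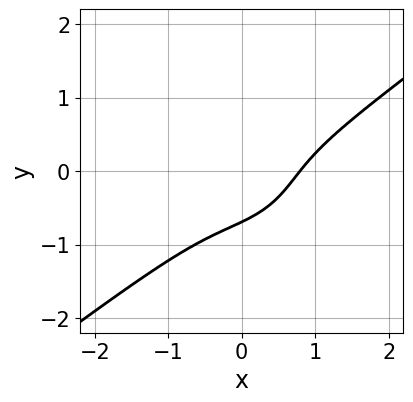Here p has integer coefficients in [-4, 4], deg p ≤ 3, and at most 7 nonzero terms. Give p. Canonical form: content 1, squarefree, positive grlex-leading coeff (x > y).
deg p = 3.
The integer polynomial consistent with all of this is the stated p.

2*x^3 - x^2*y - 3*y^3 - 3*x*y - 1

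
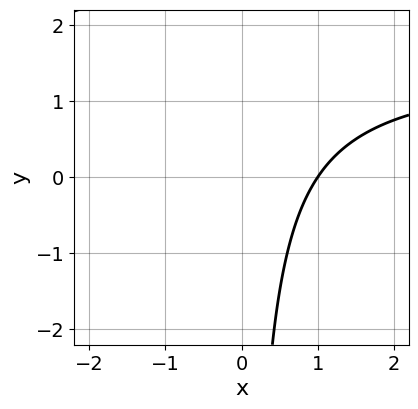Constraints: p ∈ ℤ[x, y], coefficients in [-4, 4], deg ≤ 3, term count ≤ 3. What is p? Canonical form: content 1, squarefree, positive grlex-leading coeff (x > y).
1. deg p = 2. No degree-1 curve has this shape.
2. From the visible intercepts: no y-intercept at any integer in the box; one x-axis crossing is at x = 1.
3. The integer polynomial consistent with all of this is the stated p.

2*x*y - 3*x + 3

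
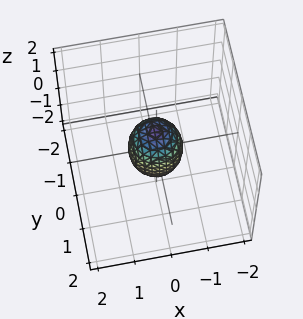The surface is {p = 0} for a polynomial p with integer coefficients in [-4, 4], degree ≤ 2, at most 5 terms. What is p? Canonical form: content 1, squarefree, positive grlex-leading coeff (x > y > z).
2*x^2 + 2*y^2 + z^2 - 1

First, deg p = 2. The shape is more complex than any degree-1 surface.
Next, by symmetry, every cross-section ⟂ z is a circle, so x, y appear only via x² + y².
Then, against the integer gridlines: among the integer gridlines, it crosses the z-axis at z ∈ {-1, 1}; a circular section at z = 0 has radius between 0 and 1.
Finally, the integer polynomial consistent with all of this is the stated p.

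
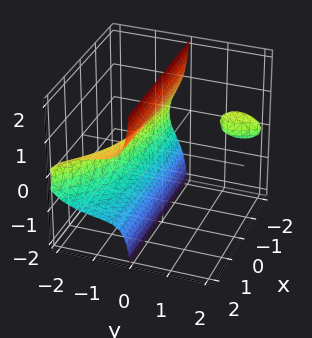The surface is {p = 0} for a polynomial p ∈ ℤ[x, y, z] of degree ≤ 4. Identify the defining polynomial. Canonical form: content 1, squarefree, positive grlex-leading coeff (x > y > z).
x*y^2 + y^3 + 3*y*z^2 + y*z + 1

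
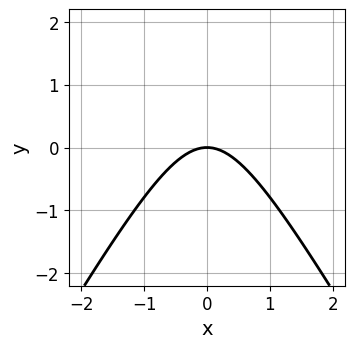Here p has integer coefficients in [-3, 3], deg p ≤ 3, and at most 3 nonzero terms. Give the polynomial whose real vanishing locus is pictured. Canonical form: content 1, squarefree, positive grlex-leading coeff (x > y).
(a) deg p = 2. No degree-1 curve has this shape.
(b) Symmetries: the x ↦ −x reflection is a symmetry, so x appears only in even powers.
(c) From the visible intercepts: one x-axis crossing is at x = 0; one y-axis crossing is at y = 0.
(d) These observations pin down the coefficients.

3*x^2 - y^2 + 3*y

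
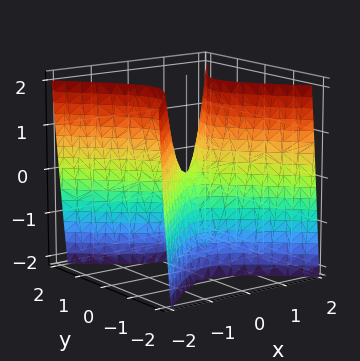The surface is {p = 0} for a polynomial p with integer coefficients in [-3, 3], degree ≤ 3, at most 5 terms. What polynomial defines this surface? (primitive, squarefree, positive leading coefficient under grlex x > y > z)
The degree is 2 — a hyperbolic paraboloid; a quadric.
Symmetries: it's symmetric under x → −x, forcing even powers of x; mirror symmetry y ↦ −y ⇒ only even powers of y.
Against the integer gridlines: it meets the x-axis at x = 0 (among the integer gridlines); it meets the y-axis at y = 0 (among the integer gridlines); it crosses the z-axis at the gridline z = 0.
Matching integer coefficients to the picture gives p.

3*x^2 - 3*y^2 - z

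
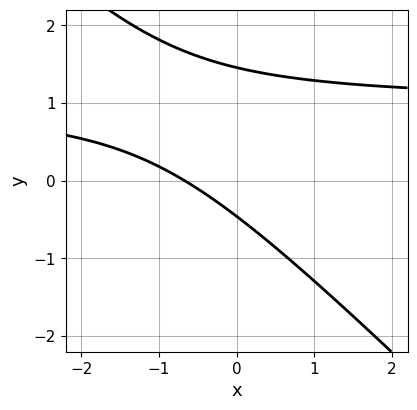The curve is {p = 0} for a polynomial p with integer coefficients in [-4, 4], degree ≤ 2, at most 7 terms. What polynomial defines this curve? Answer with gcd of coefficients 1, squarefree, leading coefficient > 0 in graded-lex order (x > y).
3*x*y + 3*y^2 - 3*x - 3*y - 2

Degree: no degree-1 curve has this shape, so deg p = 2.
Matching integer coefficients to the picture gives p.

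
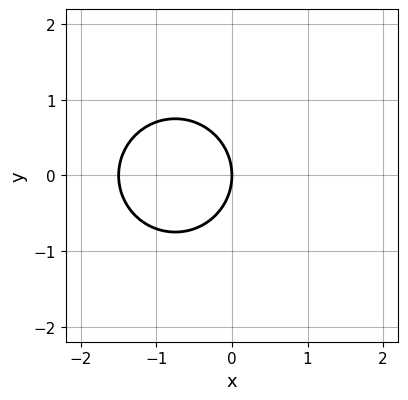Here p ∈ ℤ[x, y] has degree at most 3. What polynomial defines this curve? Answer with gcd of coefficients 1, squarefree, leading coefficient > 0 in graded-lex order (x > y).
First, deg p = 2.
Next, symmetries: the y ↦ −y reflection is a symmetry, so y appears only in even powers.
Then, from the axis intercepts and sections: it crosses the y-axis at the gridline y = 0; one x-axis crossing is at x = 0.
Finally, these observations pin down the coefficients.

2*x^2 + 2*y^2 + 3*x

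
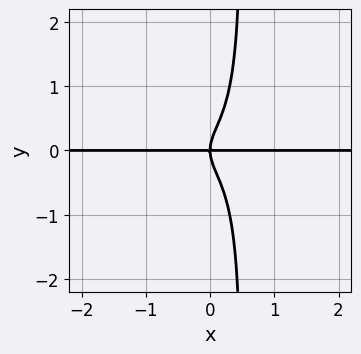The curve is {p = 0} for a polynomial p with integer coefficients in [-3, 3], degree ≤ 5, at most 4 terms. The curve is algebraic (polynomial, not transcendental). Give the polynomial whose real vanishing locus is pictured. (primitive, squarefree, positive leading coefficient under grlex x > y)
deg p = 4.
Observable constraints: it crosses the y-axis at the gridline y = 0; the visible x-axis segment lies entirely on the curve.
Solving for integer coefficients yields p as stated.

3*x^3*y + 2*x*y^3 - y^3 + x*y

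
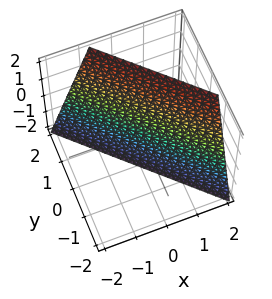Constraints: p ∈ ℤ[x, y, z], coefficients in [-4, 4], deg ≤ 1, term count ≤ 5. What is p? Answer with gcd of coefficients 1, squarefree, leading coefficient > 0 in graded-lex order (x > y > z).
3*x + 3*y - z - 2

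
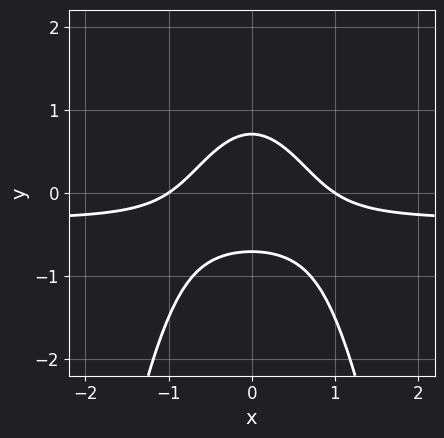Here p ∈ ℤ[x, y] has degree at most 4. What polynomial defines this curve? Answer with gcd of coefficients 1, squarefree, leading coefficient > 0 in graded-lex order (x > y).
1. deg p = 3. The shape is more complex than any degree-2 curve.
2. Symmetries: mirror symmetry x ↦ −x ⇒ only even powers of x.
3. From the axis intercepts and sections: the x-axis gridline crossings are at x ∈ {-1, 1}.
4. Fitting integer coefficients to these (and the overall shape) gives p.

3*x^2*y + x^2 + 2*y^2 - 1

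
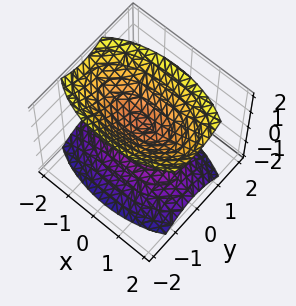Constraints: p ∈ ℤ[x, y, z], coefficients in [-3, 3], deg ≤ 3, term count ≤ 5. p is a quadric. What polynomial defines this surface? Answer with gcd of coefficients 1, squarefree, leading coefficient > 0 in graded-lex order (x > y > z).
First, there are 2 components. Treating them together as one polynomial.
Then, deg p = 2. Two sheets facing apart; a quadric.
Next, symmetries: mirror symmetry x ↦ −x ⇒ only even powers of x; mirror symmetry y ↦ −y ⇒ only even powers of y; mirror symmetry z ↦ −z ⇒ only even powers of z.
Next, checking where it meets the axes: no x-intercept at any integer in the box; the surface avoids every integer y-axis point in the box.
Finally, solving for integer coefficients yields p as stated.

x^2 + 3*y^2 - 2*z^2 + 1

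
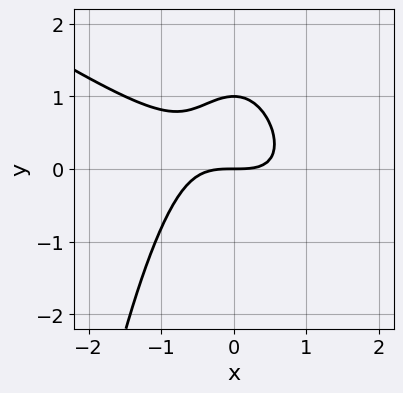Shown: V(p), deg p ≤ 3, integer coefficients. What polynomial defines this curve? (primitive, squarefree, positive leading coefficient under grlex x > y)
First, the degree is 3 — a generic line meets the curve in up to 3 points.
Next, observable constraints: the y-axis gridline crossings are at y ∈ {0, 1}; one x-axis crossing is at x = 0.
Finally, putting this together gives p.

2*x^3 + 3*x^2*y + 3*y^2 - 3*y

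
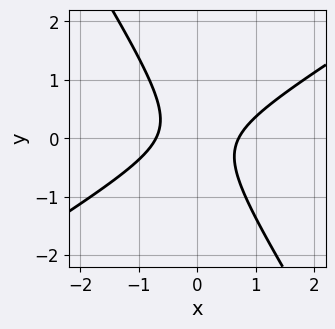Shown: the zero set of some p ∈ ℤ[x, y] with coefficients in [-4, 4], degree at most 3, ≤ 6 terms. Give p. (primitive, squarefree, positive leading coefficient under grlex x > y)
2*x^2 - 2*x*y - 2*y^2 - 1

(a) deg p = 2.
(b) From the axis intercepts and sections: the curve avoids every integer y-axis point in the box.
(c) Assembling these constraints gives the stated polynomial.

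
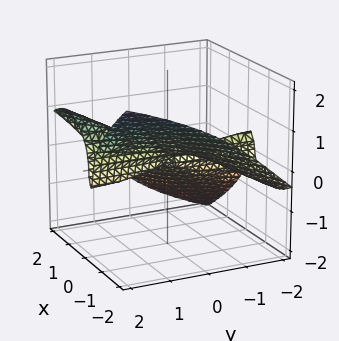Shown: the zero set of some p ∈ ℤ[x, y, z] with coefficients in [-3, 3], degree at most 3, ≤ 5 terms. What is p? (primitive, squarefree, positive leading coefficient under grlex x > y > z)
2*x^3 - 3*x^2*y + 3*x^2*z + 2*z^3 - x*y

(a) deg p = 3. No degree-2 surface has this shape.
(b) Checking where it meets the axes: every point of the y-axis in the box is on the surface; it crosses the x-axis at the gridline x = 0; it crosses the z-axis at the gridline z = 0.
(c) These observations pin down the coefficients.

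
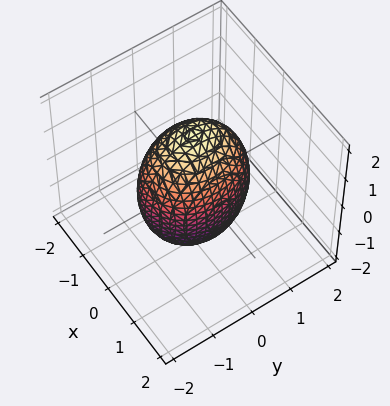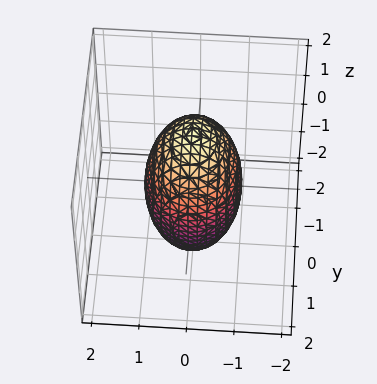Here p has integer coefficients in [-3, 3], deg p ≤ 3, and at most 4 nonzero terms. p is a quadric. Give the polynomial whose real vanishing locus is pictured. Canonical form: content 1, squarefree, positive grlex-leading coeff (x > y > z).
3*x^2 + 2*y^2 + z^2 - 3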